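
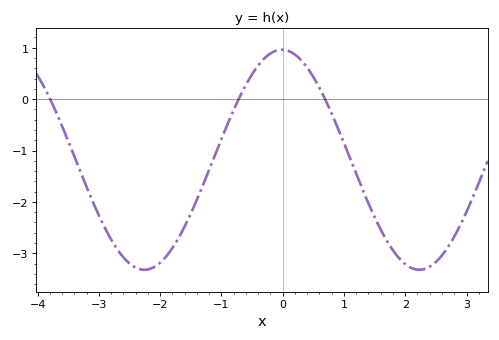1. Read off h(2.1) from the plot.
-3.28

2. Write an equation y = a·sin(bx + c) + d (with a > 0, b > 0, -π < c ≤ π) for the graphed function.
y = 2.14sin(1.4x + 1.59) - 1.18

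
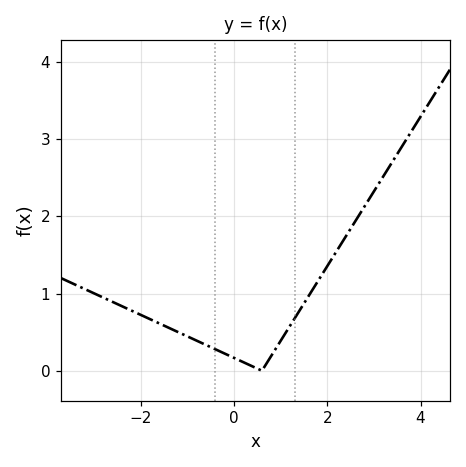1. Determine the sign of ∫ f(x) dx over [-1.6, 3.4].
positive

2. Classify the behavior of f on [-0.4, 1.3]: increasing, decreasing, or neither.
neither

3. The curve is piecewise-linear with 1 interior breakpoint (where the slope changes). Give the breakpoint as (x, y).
(0.6, 0)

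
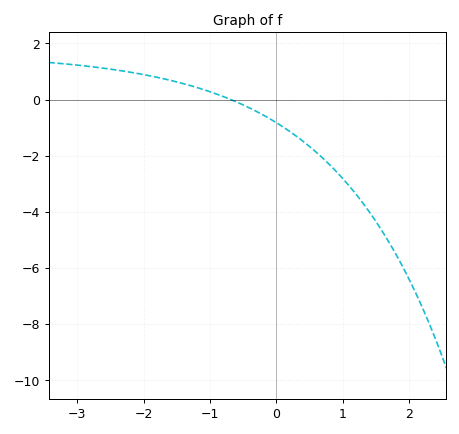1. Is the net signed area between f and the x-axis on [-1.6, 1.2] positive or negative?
negative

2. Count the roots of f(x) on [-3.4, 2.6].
1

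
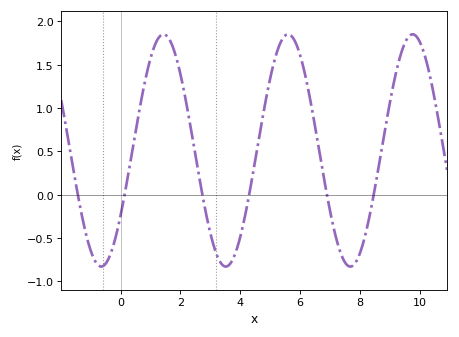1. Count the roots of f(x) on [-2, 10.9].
6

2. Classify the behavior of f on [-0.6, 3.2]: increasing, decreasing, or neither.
neither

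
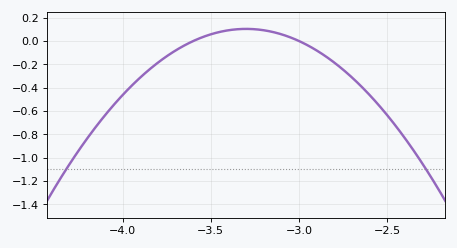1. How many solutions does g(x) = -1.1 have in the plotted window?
2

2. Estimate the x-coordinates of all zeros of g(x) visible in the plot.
-3.6, -3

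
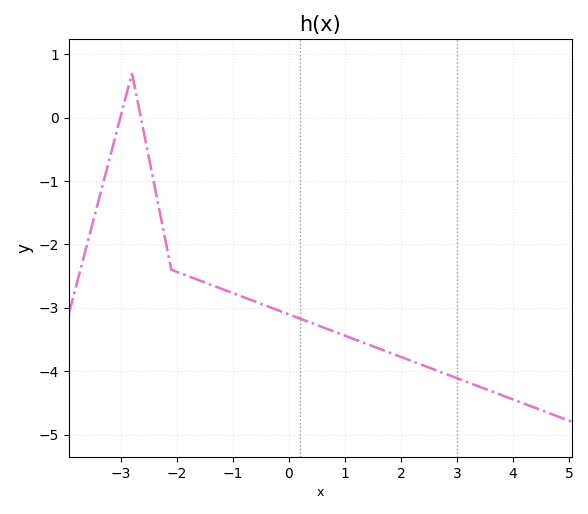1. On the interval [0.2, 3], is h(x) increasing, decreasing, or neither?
decreasing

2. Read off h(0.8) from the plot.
-3.37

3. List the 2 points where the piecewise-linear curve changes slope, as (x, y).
(-2.8, 0.7); (-2.1, -2.4)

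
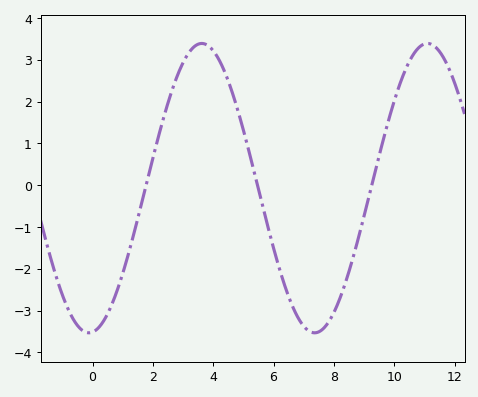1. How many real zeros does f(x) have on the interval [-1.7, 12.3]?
3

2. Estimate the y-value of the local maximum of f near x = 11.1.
3.39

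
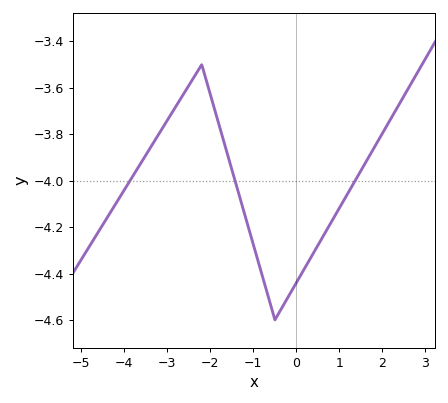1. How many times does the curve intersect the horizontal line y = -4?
3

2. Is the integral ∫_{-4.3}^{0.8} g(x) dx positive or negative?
negative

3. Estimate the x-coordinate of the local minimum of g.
-0.4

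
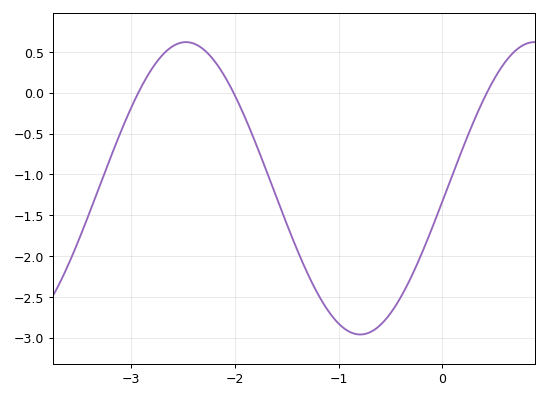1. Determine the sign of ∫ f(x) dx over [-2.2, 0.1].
negative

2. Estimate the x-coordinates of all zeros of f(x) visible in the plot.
-2.9, -2, 0.4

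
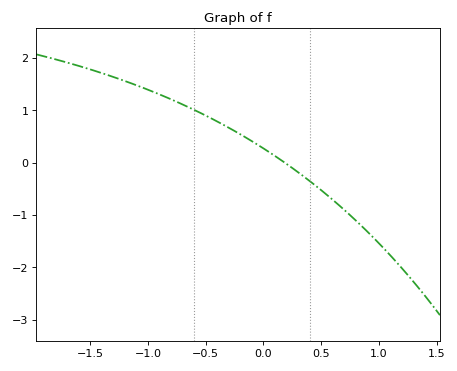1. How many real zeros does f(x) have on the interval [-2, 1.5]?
1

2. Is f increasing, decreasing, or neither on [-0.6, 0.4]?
decreasing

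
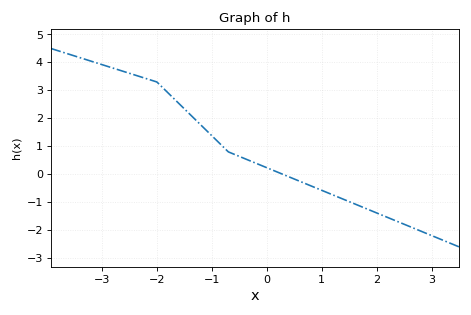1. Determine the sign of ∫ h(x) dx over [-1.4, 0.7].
positive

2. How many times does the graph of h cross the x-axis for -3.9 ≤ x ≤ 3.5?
1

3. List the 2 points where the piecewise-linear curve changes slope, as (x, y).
(-2, 3.3); (-0.7, 0.8)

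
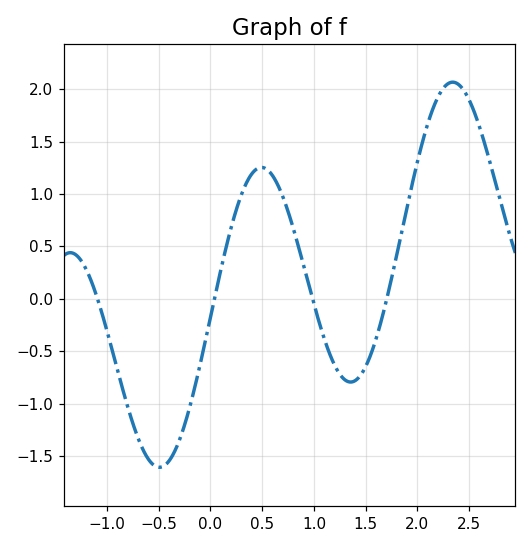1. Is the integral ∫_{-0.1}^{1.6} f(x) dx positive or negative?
positive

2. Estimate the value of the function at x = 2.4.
2.04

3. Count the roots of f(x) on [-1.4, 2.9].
4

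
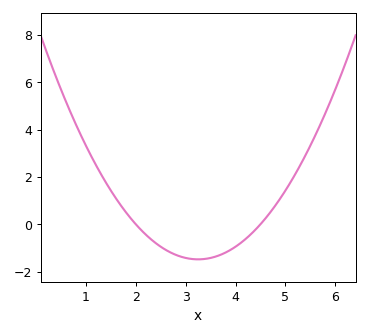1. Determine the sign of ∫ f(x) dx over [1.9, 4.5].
negative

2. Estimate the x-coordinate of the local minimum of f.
3.25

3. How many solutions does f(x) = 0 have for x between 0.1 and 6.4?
2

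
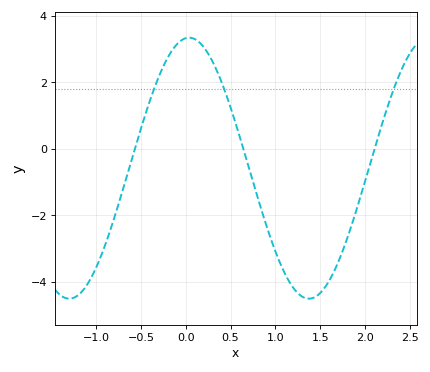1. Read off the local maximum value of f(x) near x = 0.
3.4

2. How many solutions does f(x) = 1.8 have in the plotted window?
3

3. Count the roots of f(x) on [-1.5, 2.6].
3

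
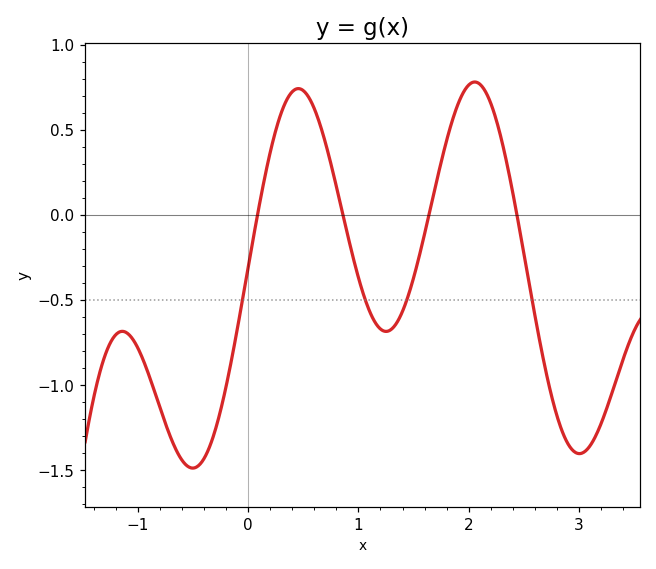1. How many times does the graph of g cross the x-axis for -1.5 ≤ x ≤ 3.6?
4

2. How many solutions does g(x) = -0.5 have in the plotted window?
4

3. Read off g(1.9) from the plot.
0.648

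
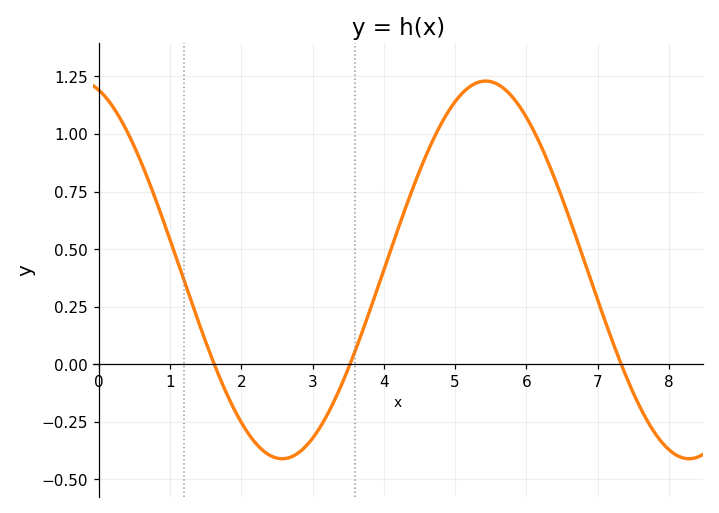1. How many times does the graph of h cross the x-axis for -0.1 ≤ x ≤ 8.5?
3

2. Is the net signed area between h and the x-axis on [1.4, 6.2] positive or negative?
positive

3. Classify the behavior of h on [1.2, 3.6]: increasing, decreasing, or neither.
neither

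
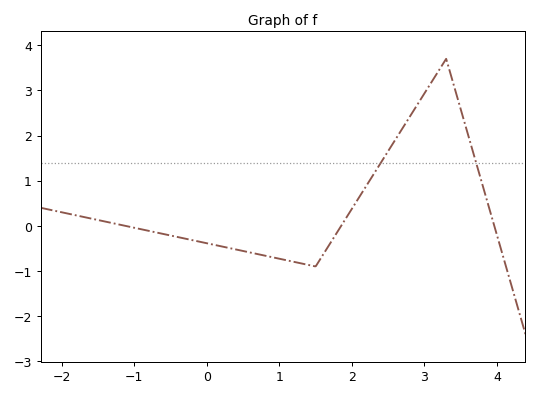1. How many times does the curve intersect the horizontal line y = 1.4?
2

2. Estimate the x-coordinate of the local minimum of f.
1.5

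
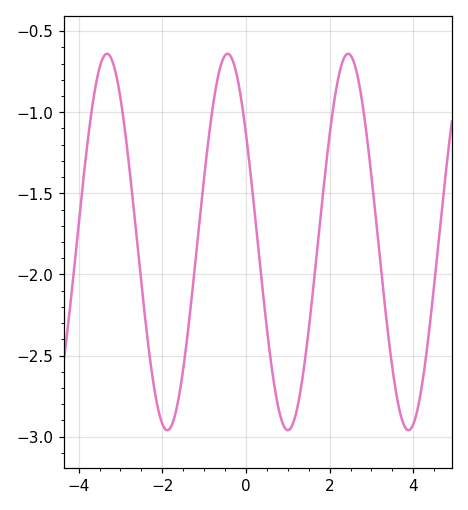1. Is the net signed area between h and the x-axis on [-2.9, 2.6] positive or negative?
negative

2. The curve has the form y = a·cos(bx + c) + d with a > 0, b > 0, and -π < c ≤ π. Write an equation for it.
y = 1.16cos(2.2x + 0.96) - 1.8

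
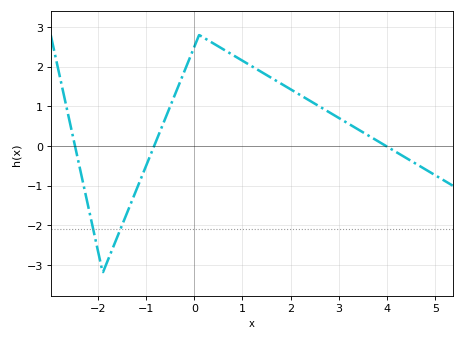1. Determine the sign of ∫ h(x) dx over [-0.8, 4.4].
positive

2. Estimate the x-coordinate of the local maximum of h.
0.103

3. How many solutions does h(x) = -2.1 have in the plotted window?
2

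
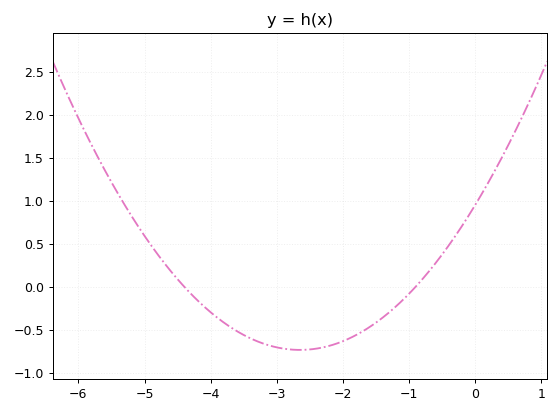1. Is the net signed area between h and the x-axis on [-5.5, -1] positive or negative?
negative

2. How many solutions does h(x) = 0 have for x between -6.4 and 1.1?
2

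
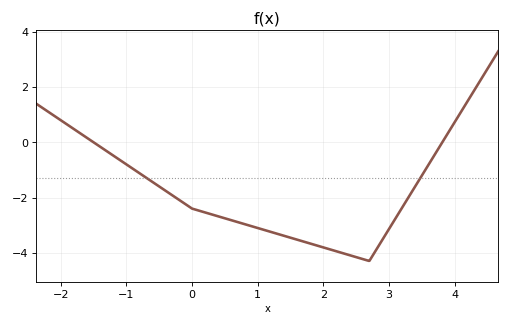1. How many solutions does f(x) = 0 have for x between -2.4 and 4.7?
2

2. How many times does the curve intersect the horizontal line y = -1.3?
2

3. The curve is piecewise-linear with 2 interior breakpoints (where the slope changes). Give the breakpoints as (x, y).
(0, -2.4); (2.7, -4.3)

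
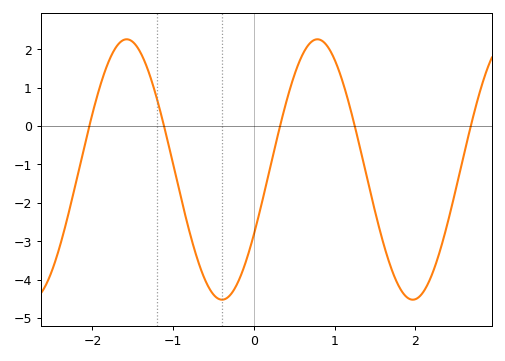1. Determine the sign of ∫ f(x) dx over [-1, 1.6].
negative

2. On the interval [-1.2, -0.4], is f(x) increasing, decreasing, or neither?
decreasing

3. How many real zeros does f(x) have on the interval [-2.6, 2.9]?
5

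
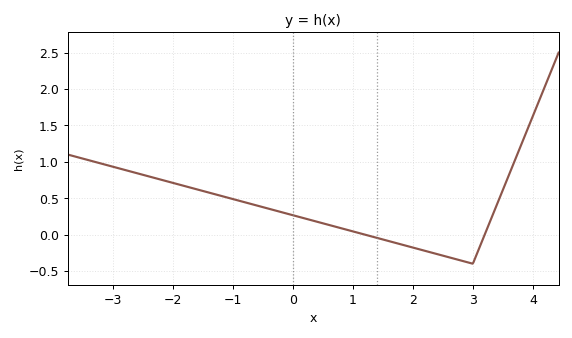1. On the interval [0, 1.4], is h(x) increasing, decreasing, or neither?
decreasing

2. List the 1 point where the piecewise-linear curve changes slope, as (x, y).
(3, -0.4)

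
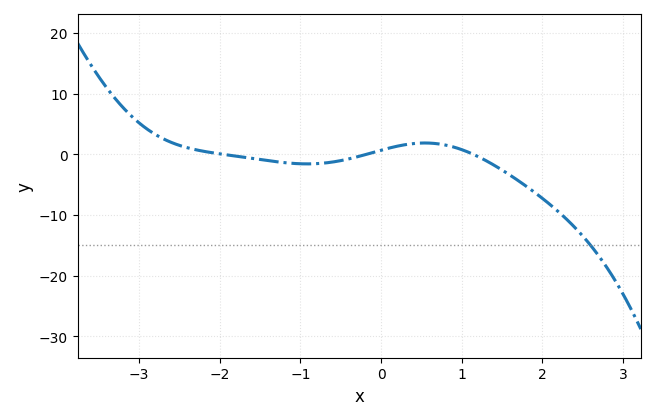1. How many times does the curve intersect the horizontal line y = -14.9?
1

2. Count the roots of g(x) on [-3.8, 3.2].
3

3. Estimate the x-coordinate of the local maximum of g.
0.543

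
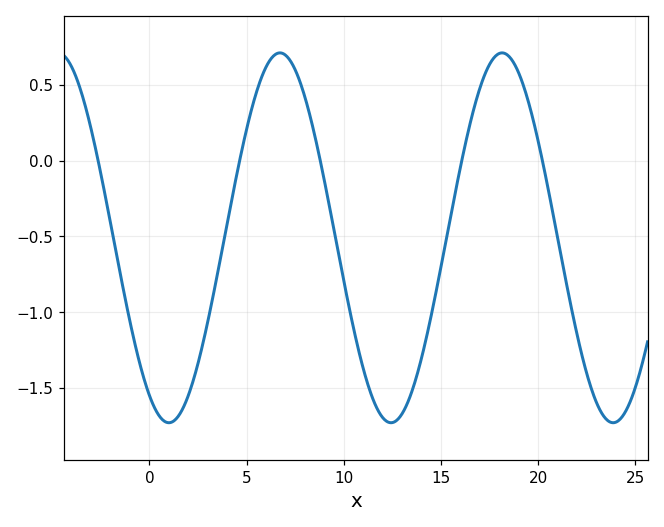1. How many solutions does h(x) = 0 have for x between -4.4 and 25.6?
5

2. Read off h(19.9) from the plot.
0.2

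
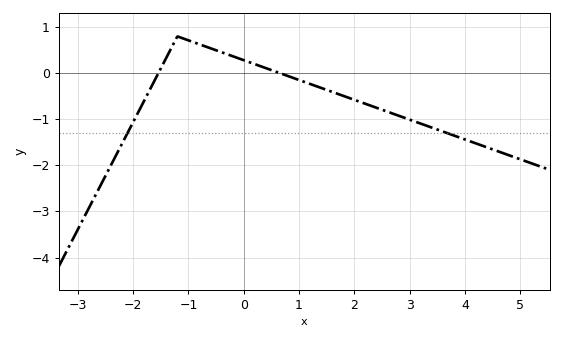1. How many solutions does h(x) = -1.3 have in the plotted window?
2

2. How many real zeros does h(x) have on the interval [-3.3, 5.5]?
2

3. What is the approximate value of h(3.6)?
-1.3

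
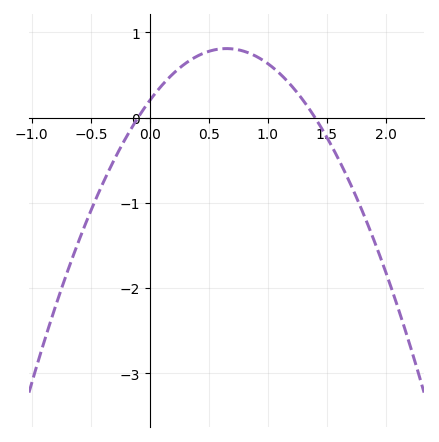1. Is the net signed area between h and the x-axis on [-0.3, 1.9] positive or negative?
positive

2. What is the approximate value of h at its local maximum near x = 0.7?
0.81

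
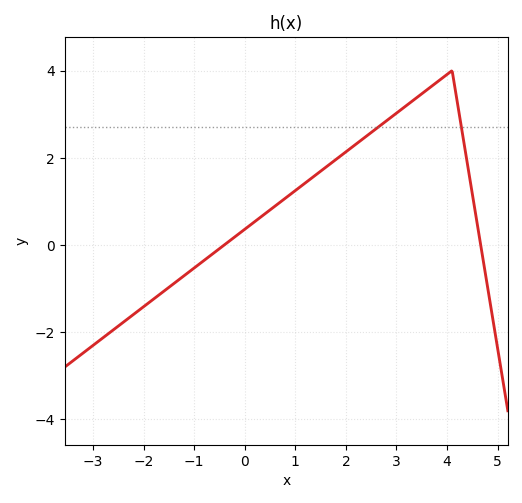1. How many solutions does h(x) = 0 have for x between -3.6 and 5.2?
2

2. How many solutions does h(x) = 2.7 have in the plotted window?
2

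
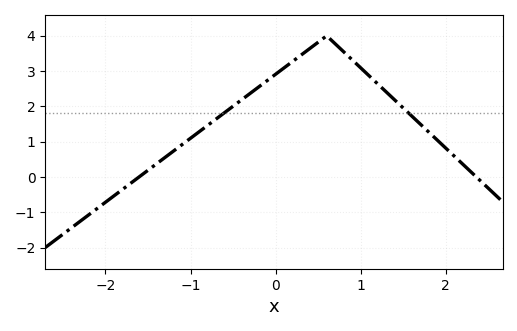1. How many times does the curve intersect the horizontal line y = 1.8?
2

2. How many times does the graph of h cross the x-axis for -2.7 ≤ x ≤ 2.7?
2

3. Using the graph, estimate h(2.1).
0.587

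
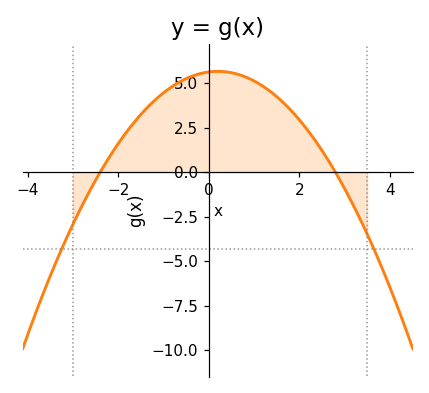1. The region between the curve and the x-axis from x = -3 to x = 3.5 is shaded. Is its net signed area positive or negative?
positive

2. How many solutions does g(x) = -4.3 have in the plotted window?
2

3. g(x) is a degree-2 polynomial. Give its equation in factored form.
y = -0.84(x + 2.4)(x - 2.8)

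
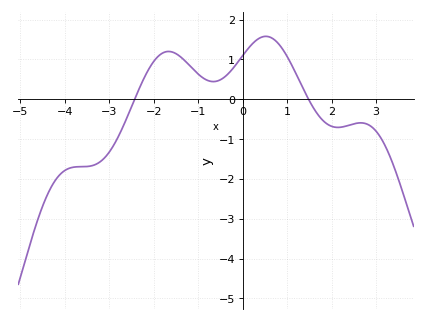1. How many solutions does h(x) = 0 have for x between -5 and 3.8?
2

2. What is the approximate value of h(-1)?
0.634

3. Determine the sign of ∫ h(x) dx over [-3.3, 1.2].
positive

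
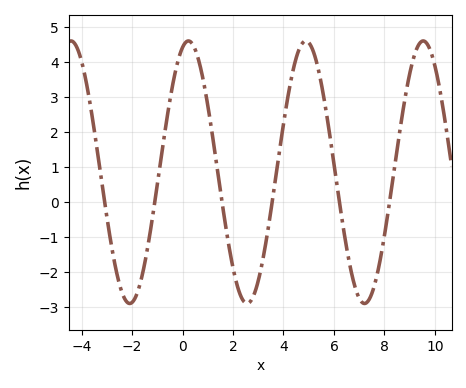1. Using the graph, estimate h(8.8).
2.89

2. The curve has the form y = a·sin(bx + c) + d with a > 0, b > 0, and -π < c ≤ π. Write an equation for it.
y = 3.75sin(1.35x + 1.26) + 0.85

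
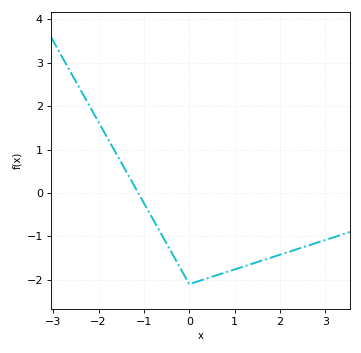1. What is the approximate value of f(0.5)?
-1.9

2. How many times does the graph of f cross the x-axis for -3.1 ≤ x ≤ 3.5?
1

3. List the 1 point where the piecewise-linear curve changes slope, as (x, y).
(0, -2.1)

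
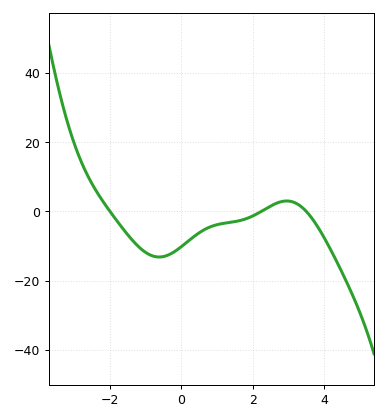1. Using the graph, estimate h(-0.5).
-13.1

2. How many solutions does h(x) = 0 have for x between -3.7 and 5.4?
3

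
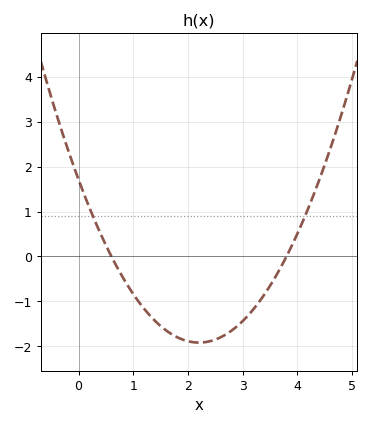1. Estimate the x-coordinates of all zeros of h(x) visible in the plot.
0.6, 3.8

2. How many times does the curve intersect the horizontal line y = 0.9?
2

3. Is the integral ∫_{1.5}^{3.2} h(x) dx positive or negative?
negative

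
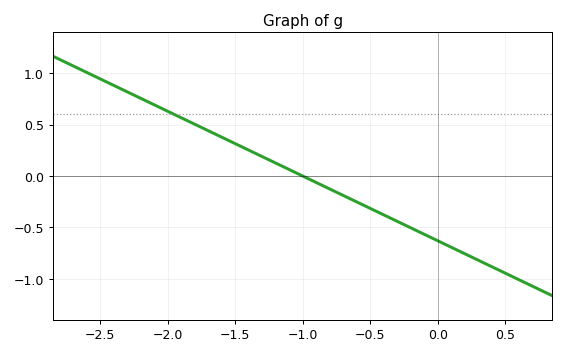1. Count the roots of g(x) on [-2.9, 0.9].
1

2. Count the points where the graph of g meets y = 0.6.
1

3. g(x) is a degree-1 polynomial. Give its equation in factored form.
y = -0.63(x + 1)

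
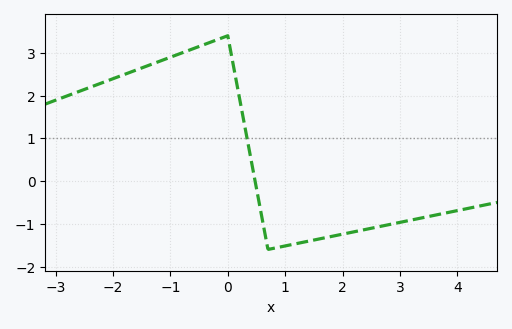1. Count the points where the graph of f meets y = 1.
1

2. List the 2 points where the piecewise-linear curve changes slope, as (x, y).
(0, 3.4); (0.7, -1.6)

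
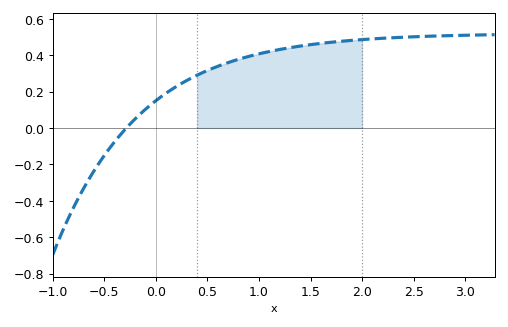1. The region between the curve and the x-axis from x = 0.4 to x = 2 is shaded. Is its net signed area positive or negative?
positive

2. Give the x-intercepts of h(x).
-0.286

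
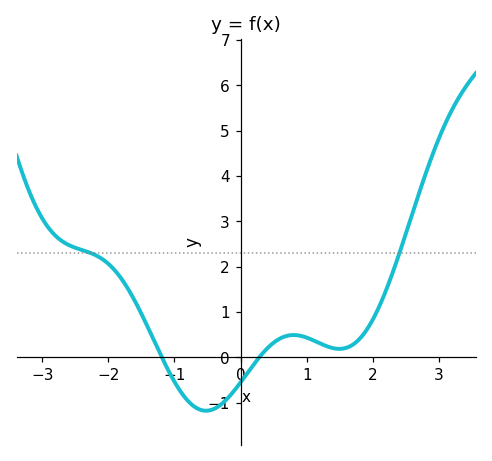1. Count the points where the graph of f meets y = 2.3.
2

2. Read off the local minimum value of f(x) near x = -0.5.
-1.2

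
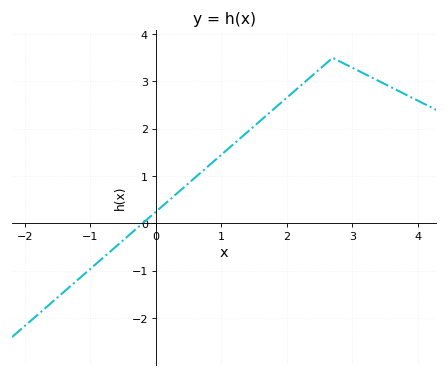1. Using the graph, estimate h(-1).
-1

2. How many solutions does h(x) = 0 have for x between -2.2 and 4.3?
1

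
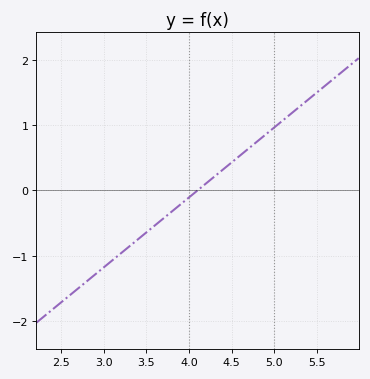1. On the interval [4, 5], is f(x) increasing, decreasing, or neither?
increasing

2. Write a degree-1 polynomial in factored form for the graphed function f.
y = 1.07(x - 4.1)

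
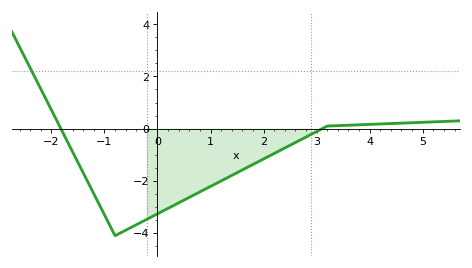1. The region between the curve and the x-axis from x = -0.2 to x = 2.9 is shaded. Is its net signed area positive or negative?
negative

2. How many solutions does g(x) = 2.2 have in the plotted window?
1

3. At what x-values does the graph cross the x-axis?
-1.8, 3.2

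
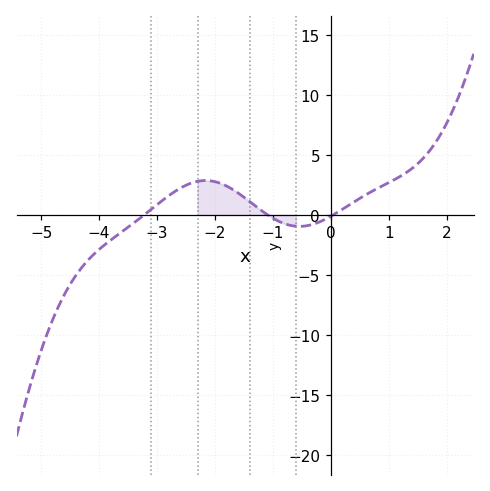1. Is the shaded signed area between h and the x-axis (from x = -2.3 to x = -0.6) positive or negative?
positive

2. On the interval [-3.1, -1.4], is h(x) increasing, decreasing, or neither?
neither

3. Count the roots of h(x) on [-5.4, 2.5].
3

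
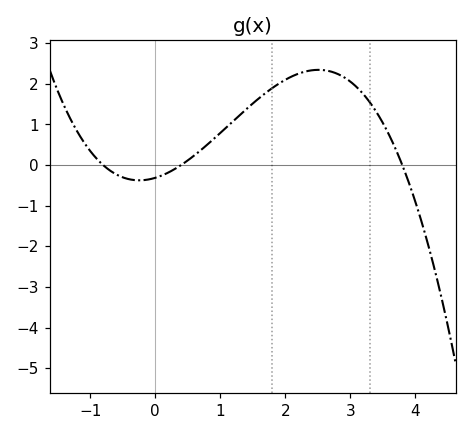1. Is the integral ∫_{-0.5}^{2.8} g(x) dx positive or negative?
positive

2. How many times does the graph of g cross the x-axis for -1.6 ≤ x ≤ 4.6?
3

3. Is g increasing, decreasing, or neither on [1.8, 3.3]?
neither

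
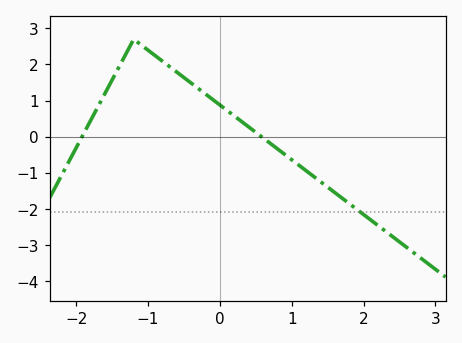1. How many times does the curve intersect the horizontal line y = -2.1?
1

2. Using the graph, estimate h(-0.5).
1.64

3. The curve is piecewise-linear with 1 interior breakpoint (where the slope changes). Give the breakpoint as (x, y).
(-1.2, 2.7)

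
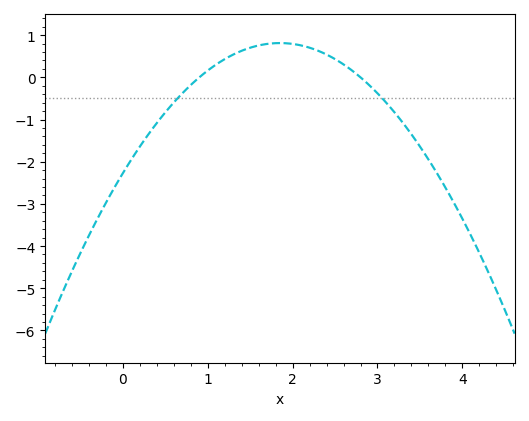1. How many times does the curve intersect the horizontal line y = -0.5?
2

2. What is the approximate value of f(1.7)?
0.8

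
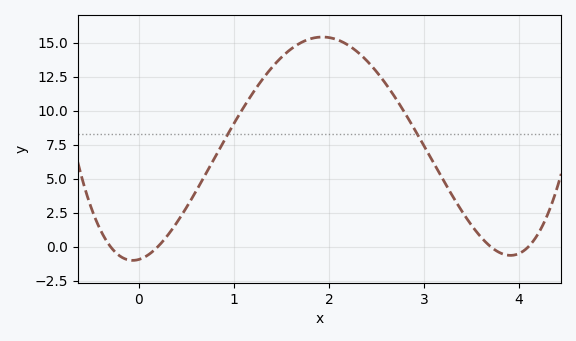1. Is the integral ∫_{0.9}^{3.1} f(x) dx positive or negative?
positive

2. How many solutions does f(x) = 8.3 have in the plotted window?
2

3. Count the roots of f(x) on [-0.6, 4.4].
4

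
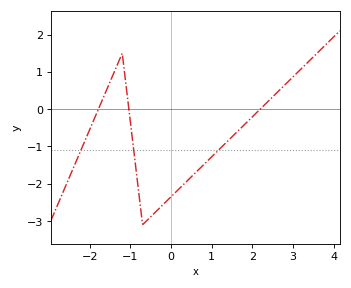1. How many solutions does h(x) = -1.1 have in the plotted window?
3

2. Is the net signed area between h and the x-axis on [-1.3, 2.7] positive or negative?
negative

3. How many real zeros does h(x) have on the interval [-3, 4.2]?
3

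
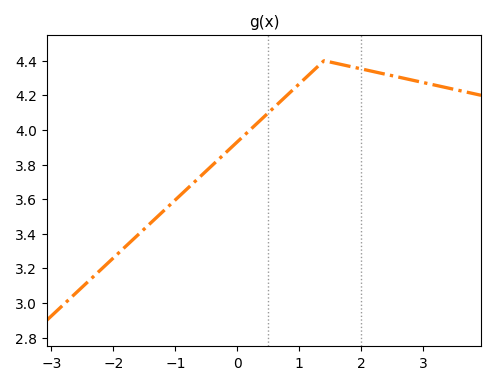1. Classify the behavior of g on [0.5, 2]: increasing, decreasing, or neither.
neither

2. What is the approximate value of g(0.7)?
4.16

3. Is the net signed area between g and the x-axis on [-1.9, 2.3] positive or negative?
positive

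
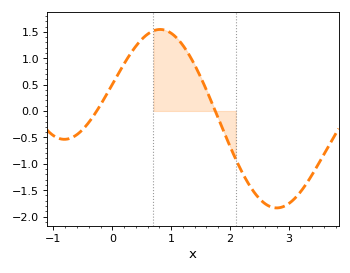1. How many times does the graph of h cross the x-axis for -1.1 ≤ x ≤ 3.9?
2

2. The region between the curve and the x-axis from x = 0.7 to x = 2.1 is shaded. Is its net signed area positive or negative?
positive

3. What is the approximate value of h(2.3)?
-1.35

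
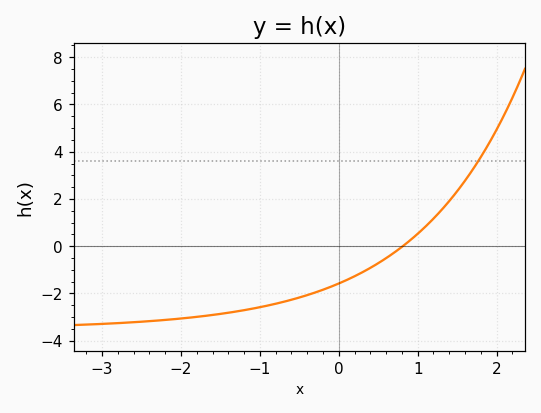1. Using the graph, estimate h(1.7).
3.26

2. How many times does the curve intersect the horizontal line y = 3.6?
1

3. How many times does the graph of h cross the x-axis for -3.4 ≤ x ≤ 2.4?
1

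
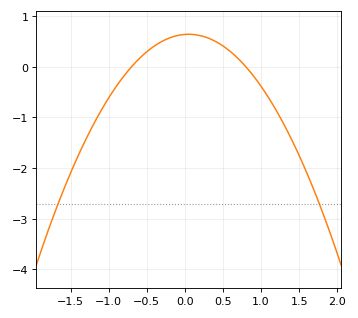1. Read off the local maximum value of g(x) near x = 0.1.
0.641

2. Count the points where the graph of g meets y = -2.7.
2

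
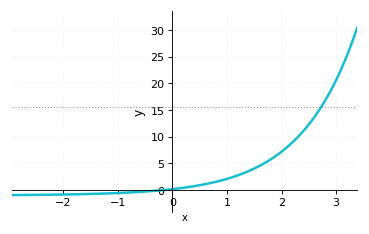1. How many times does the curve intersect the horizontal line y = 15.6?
1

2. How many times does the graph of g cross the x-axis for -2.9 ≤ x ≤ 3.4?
1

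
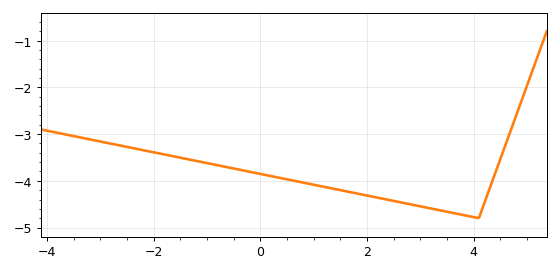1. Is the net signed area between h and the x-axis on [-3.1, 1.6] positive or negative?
negative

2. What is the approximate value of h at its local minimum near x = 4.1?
-4.8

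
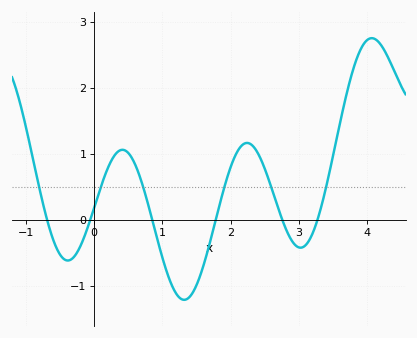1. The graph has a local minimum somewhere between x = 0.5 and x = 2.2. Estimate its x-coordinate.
1.32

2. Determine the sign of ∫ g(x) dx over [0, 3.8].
positive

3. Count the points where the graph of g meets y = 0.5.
6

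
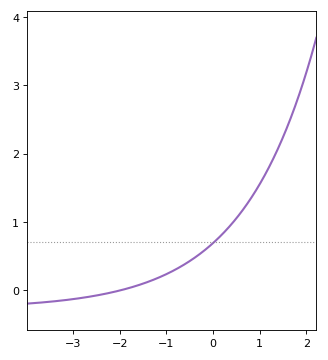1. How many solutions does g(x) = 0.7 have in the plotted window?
1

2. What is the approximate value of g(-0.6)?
0.384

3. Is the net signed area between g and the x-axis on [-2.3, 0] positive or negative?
positive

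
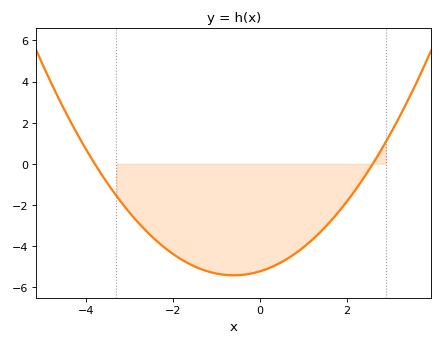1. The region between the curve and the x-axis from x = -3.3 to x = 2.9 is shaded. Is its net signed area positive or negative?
negative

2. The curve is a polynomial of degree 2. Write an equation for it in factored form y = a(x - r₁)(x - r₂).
y = 0.53(x + 3.8)(x - 2.6)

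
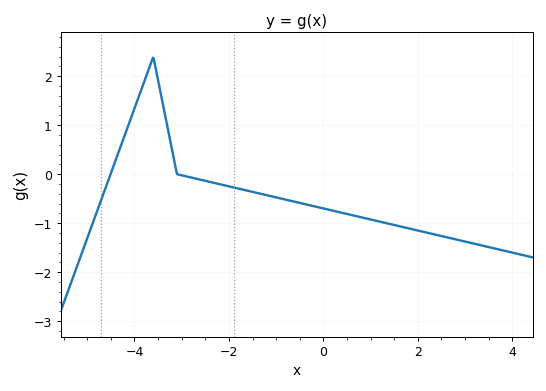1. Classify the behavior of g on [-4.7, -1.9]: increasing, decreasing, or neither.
neither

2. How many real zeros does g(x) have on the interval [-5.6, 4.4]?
2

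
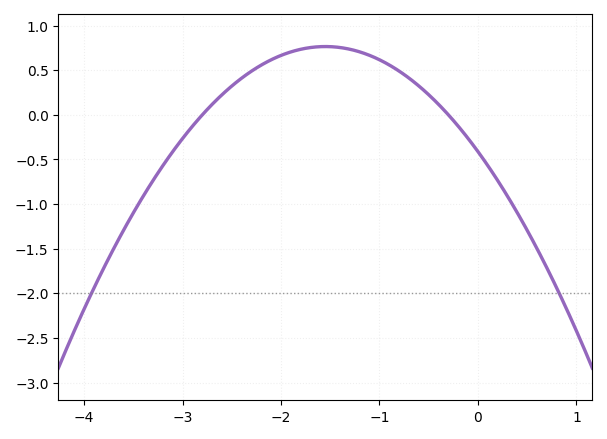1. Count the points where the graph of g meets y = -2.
2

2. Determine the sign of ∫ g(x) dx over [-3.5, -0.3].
positive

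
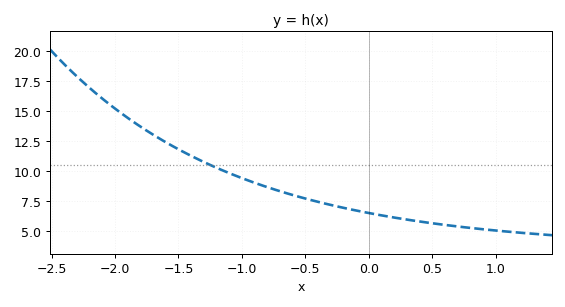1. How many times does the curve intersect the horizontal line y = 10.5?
1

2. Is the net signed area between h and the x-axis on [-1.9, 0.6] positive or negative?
positive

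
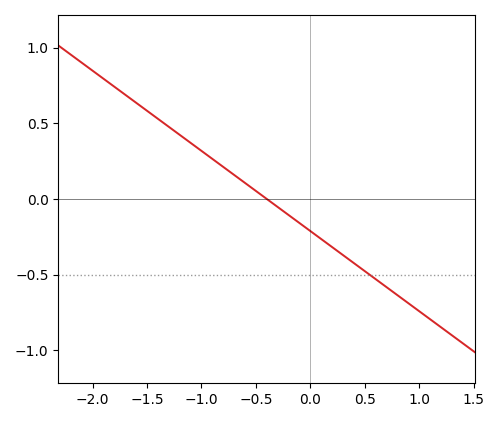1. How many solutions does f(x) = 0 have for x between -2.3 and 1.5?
1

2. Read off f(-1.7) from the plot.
0.689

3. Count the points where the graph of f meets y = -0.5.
1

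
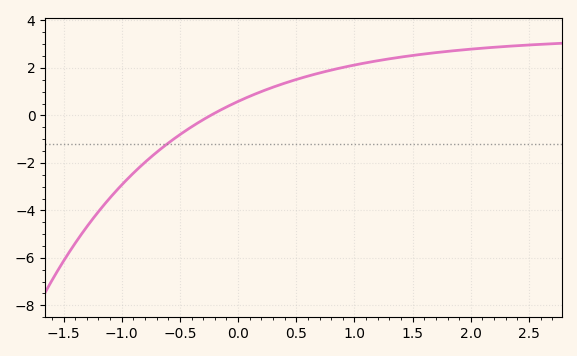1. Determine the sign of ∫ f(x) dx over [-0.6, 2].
positive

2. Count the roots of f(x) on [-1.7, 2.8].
1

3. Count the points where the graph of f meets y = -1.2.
1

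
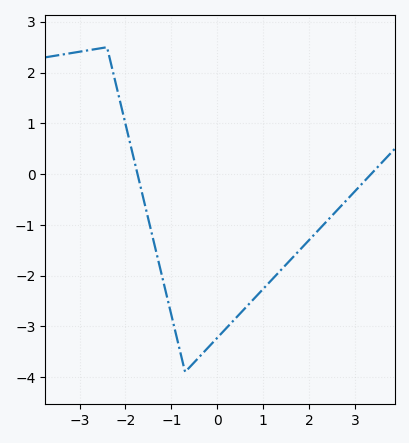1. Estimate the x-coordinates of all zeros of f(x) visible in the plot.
-1.8, 3.4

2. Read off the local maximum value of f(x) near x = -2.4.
2.5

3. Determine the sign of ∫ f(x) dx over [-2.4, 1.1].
negative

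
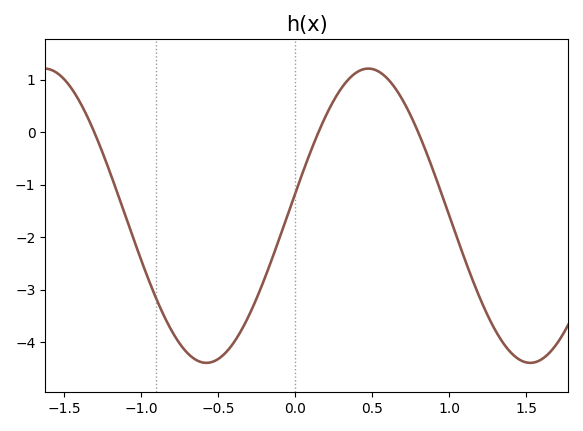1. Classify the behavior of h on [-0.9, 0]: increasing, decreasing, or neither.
neither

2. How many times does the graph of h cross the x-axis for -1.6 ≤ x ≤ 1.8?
3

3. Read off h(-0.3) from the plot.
-3.49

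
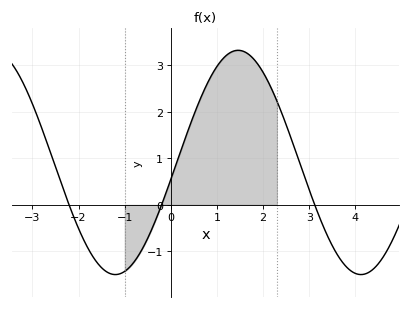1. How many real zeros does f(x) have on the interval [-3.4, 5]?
3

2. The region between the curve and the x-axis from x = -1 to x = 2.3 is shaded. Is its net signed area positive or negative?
positive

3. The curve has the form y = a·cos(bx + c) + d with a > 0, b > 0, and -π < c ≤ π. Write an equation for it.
y = 2.41cos(1.2x - 1.7) + 0.91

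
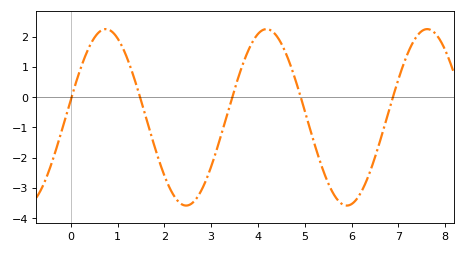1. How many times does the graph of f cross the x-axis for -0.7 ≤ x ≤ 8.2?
5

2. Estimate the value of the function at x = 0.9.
2.14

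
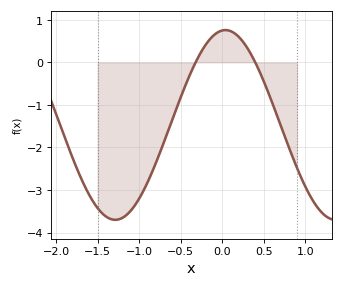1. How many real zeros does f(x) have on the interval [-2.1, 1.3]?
2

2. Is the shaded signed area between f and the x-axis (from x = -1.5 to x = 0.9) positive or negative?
negative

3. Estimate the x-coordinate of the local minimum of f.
-1.29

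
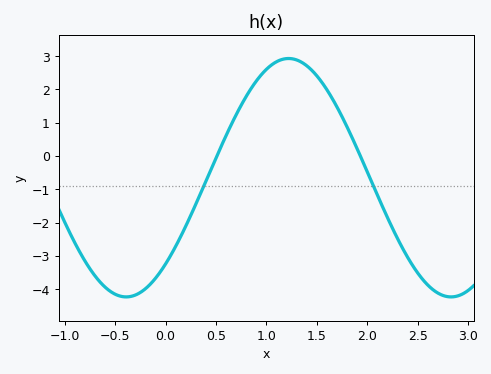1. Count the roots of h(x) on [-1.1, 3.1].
2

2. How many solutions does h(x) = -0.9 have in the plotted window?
2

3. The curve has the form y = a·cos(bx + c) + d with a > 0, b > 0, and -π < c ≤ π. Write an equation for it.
y = 3.58cos(1.9x - 2.4) - 0.65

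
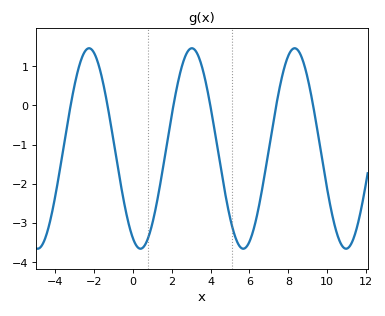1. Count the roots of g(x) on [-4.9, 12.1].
6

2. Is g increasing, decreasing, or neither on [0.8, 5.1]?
neither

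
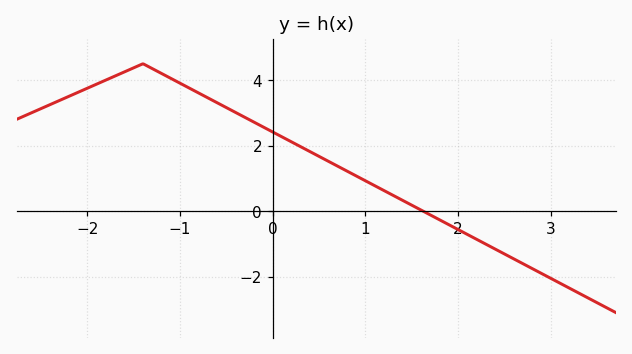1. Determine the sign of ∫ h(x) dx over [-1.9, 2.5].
positive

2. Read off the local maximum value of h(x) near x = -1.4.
4.4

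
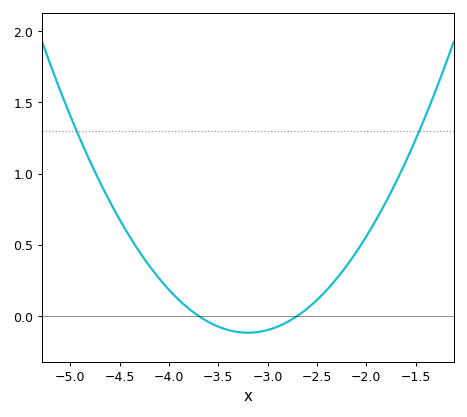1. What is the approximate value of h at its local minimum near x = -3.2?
-0.117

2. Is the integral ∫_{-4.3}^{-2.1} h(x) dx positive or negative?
positive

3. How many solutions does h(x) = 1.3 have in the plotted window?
2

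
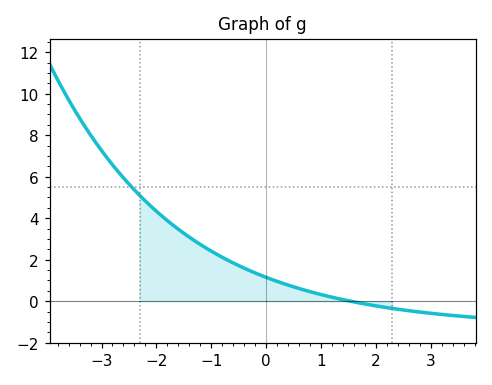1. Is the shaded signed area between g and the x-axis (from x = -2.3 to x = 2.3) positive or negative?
positive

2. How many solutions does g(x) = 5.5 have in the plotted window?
1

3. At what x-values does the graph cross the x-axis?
1.6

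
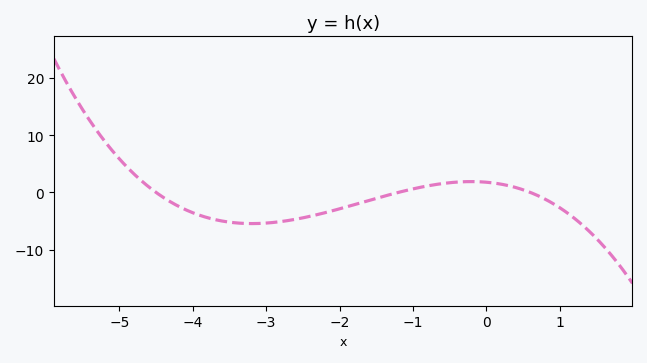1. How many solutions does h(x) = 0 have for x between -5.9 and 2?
3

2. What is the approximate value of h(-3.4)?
-5.32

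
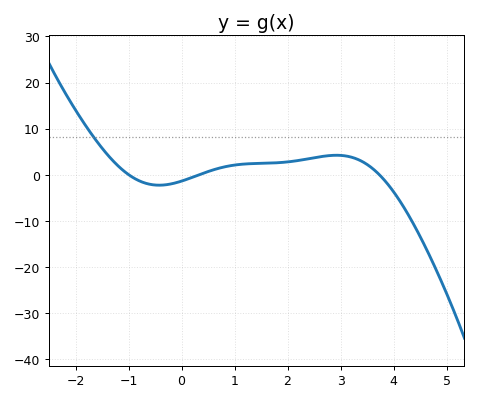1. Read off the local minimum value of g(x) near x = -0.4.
-2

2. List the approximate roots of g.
-1, 0.4, 3.8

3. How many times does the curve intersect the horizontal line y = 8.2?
1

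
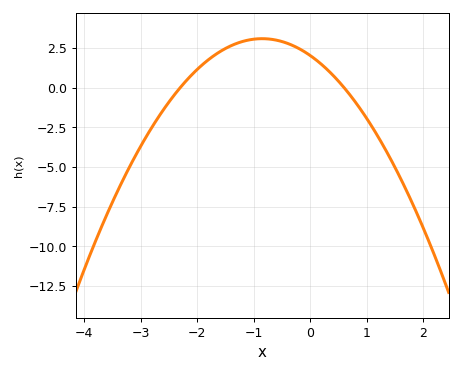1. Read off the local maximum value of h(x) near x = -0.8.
3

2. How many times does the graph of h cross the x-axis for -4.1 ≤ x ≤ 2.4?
2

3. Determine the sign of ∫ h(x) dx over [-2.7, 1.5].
positive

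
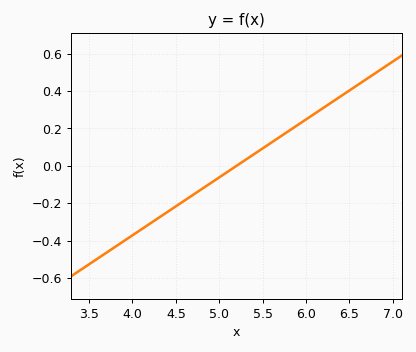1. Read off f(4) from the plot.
-0.372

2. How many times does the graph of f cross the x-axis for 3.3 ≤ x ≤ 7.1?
1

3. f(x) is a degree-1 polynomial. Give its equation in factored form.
y = 0.31(x - 5.2)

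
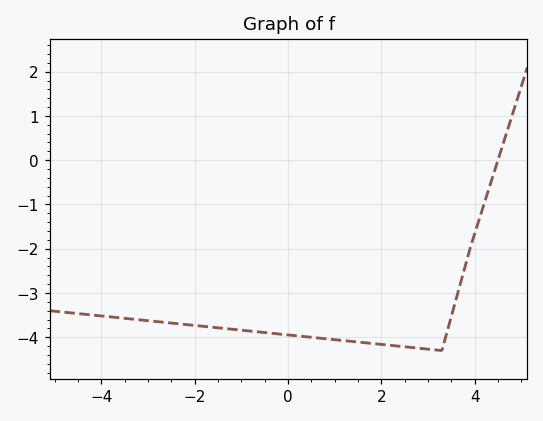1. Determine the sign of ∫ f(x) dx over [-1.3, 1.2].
negative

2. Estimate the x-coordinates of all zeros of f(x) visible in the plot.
4.5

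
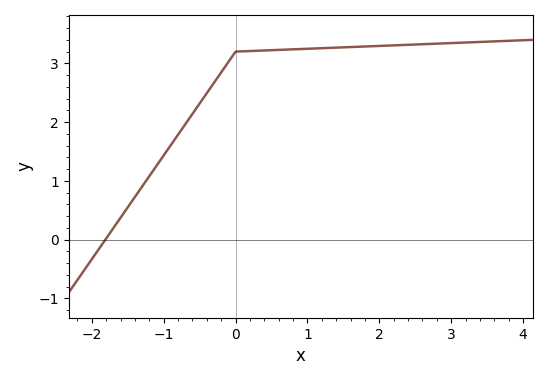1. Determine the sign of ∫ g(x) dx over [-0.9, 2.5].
positive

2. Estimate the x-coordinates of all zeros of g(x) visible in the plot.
-1.81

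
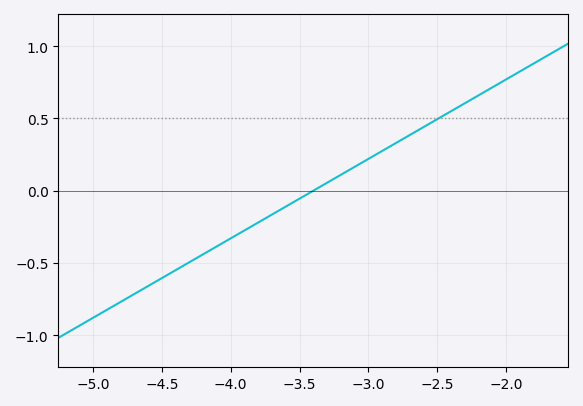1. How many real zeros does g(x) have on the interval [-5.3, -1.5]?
1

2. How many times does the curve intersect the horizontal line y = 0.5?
1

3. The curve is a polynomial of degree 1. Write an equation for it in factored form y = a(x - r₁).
y = 0.55(x + 3.4)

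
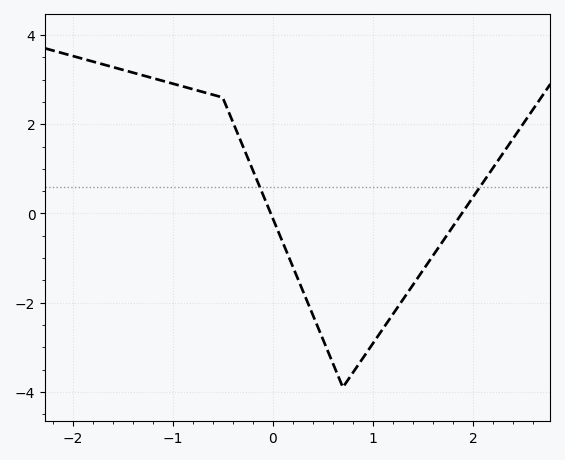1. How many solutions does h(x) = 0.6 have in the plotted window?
2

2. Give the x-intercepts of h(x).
0, 1.9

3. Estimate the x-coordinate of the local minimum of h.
0.7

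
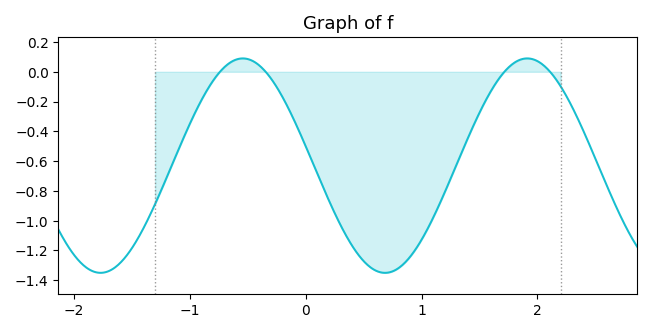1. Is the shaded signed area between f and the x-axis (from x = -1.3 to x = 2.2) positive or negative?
negative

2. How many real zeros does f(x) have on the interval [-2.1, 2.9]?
4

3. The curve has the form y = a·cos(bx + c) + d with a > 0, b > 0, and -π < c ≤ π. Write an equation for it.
y = 0.72cos(2.6x + 1.4) - 0.63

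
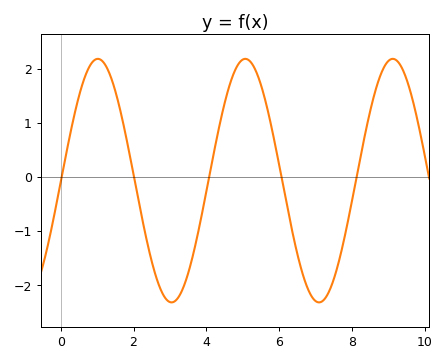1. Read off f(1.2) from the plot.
2.1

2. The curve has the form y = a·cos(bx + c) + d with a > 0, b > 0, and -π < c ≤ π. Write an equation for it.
y = 2.25cos(1.6x - 1.6) - 0.07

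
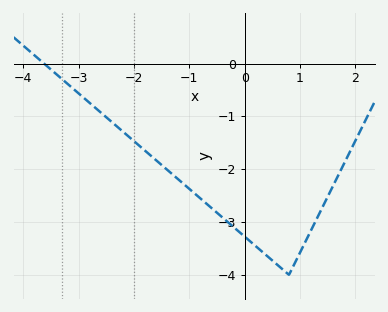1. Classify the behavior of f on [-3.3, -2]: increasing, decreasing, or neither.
decreasing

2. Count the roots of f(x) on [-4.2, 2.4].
1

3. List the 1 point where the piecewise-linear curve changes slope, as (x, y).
(0.8, -4)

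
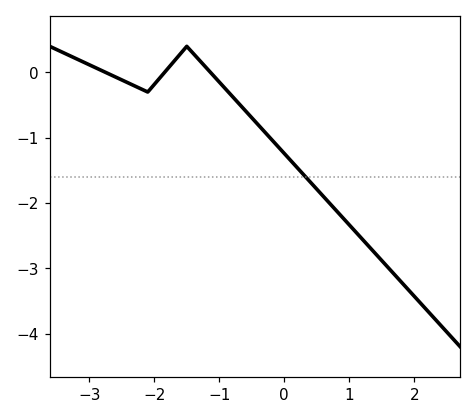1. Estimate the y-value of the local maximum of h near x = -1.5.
0.399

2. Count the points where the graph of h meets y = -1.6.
1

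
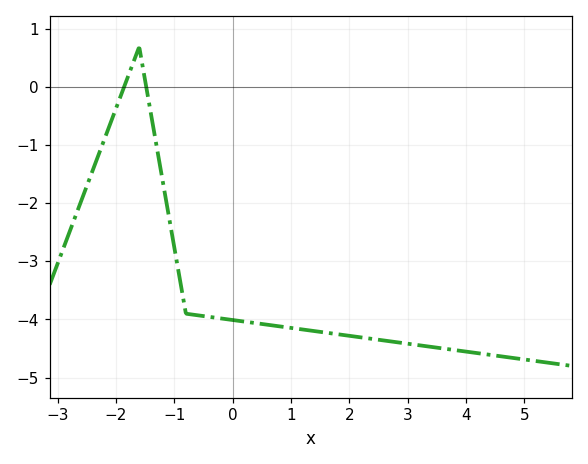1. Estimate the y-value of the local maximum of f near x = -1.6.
0.7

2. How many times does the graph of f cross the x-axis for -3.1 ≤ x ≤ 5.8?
2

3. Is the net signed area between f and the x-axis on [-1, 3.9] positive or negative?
negative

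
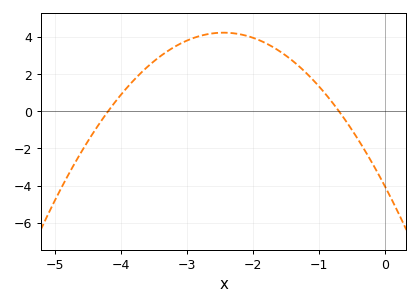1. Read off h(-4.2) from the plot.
0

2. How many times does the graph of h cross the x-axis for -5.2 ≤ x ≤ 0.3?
2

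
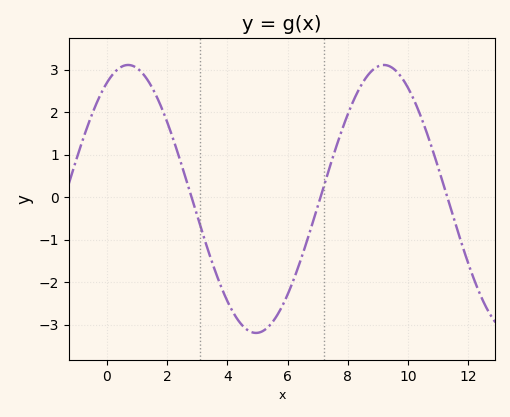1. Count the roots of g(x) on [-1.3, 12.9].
3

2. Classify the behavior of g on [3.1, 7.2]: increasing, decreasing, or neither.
neither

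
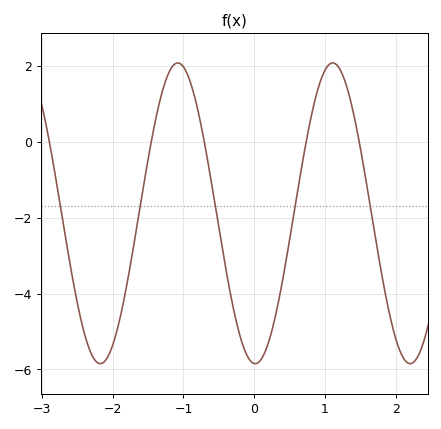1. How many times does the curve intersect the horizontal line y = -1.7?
5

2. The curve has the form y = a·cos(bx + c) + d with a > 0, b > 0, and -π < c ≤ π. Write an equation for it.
y = 3.97cos(2.9x + 3.1) - 1.88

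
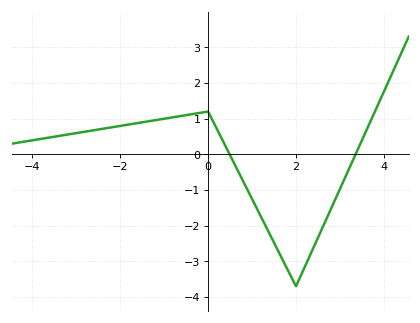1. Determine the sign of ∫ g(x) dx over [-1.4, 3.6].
negative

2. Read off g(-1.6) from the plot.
0.9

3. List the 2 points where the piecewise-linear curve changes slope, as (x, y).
(0, 1.2); (2, -3.7)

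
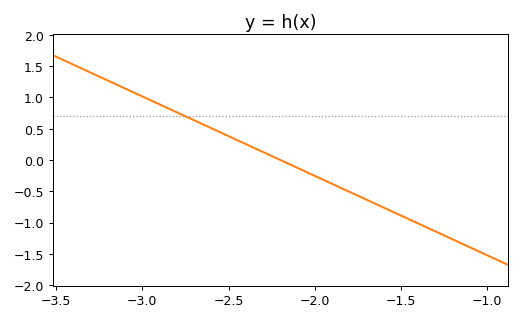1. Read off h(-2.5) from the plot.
0.4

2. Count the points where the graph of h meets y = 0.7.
1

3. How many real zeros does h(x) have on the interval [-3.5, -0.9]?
1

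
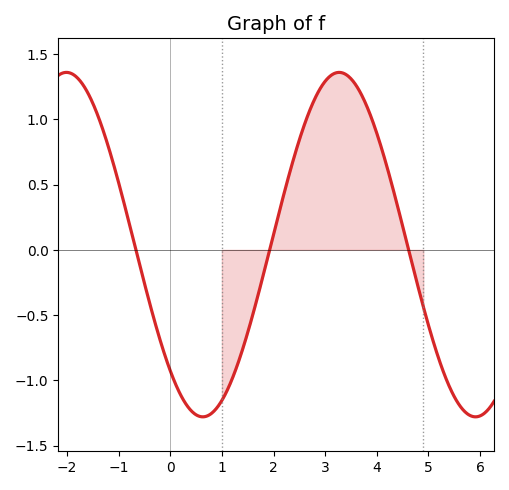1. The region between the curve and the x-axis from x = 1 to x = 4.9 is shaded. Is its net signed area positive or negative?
positive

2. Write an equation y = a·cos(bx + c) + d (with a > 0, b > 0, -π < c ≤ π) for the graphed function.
y = 1.32cos(1.2x + 2.4) + 0.04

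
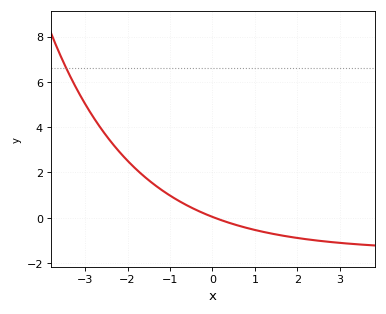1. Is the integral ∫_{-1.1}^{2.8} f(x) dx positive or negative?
negative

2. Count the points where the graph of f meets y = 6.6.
1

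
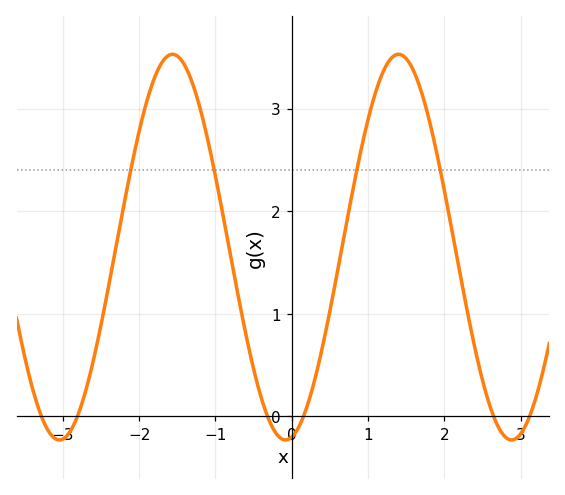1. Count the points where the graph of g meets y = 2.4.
4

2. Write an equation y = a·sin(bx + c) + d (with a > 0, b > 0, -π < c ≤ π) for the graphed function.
y = 1.88sin(2.12x - 1.4) + 1.65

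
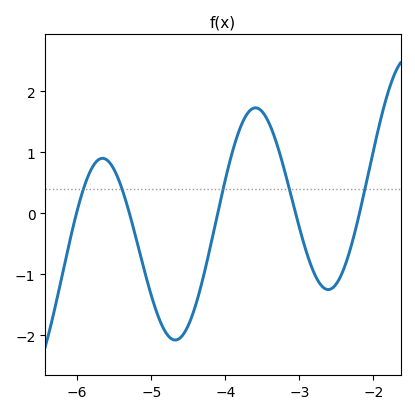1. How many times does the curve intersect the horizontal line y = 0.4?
5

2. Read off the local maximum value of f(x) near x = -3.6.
1.7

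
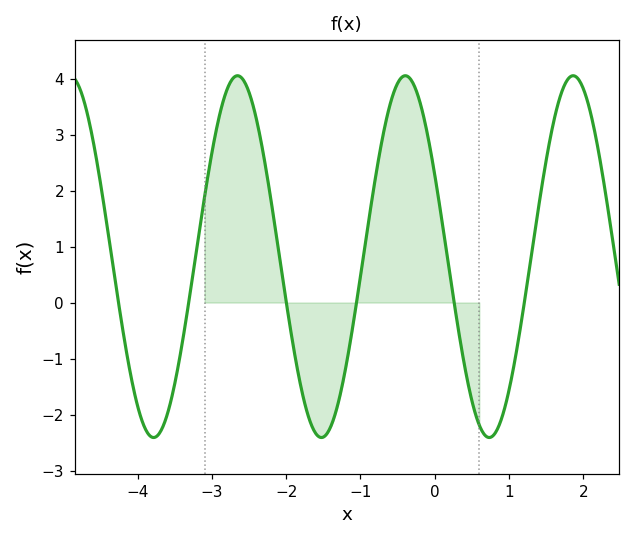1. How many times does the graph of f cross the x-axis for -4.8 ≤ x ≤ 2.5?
6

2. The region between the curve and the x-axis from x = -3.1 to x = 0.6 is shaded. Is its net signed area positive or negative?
positive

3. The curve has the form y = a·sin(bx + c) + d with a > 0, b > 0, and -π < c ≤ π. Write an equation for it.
y = 3.23sin(2.78x + 2.67) + 0.82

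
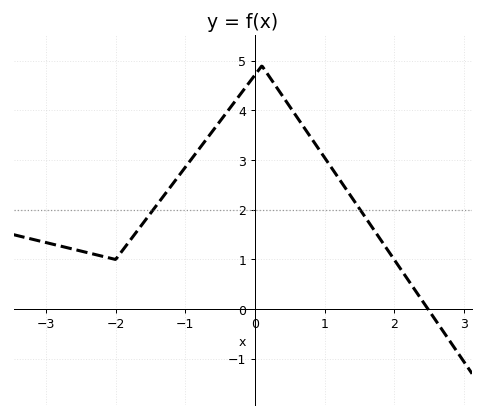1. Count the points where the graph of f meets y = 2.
2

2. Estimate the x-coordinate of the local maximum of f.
0.099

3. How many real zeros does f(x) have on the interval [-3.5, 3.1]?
1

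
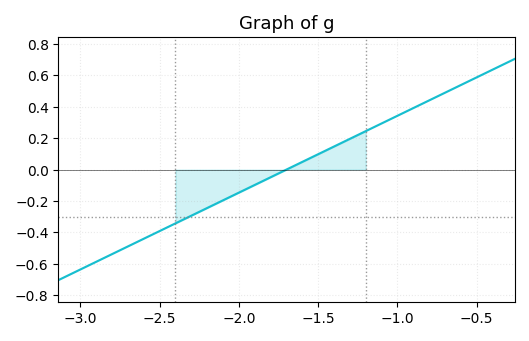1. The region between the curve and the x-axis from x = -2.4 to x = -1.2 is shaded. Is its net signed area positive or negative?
negative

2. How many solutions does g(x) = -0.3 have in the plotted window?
1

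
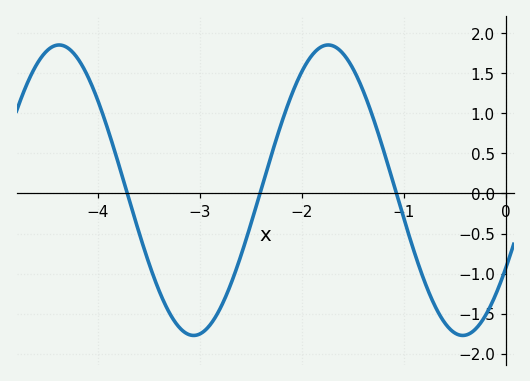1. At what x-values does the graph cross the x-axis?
-3.71, -2.41, -1.07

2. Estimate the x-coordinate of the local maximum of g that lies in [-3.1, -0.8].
-1.74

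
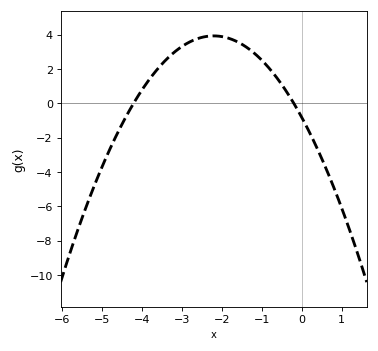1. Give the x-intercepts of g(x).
-4.2, -0.2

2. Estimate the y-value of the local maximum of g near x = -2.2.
4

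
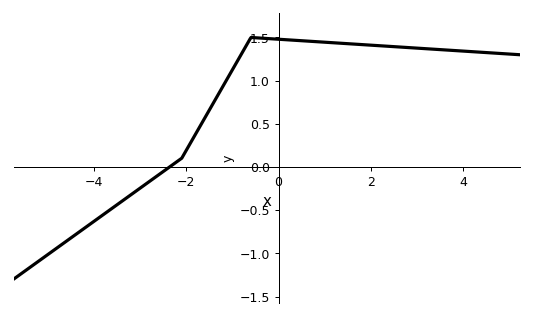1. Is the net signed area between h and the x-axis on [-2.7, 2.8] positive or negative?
positive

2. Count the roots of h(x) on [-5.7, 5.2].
1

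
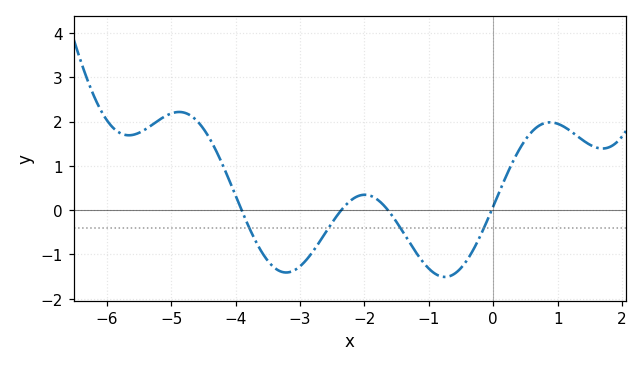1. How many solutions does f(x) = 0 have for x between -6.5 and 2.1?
4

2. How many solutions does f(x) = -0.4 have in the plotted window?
4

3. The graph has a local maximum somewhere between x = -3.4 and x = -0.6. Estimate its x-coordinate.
-2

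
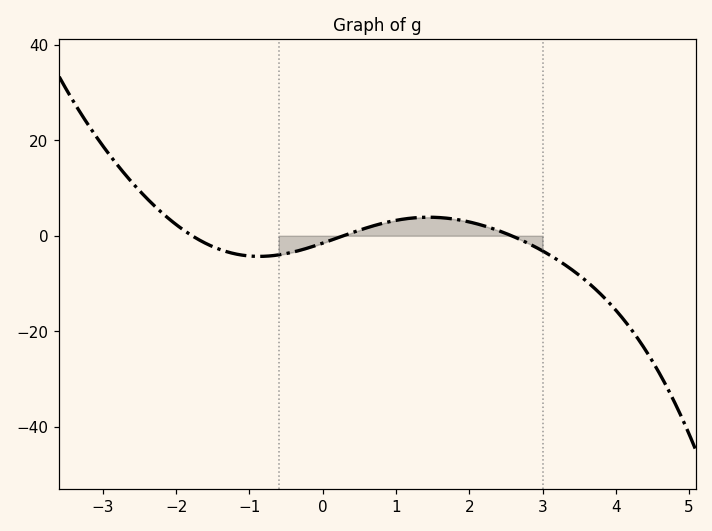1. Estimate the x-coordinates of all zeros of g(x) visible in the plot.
-1.78, 0.283, 2.58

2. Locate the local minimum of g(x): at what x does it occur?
-0.866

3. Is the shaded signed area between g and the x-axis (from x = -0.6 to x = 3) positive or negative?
positive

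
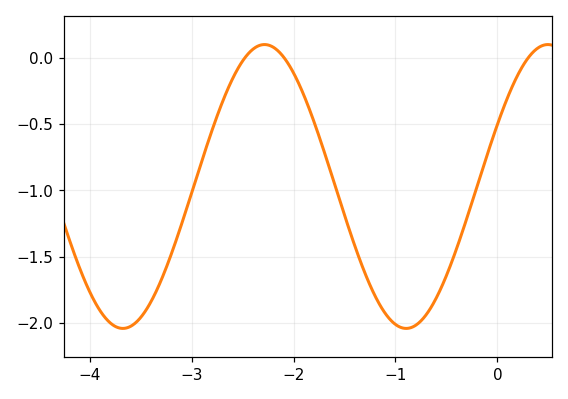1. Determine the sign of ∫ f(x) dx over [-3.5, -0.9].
negative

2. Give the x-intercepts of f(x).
-2.48, -2.09, 0.302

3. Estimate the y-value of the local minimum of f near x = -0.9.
-2.04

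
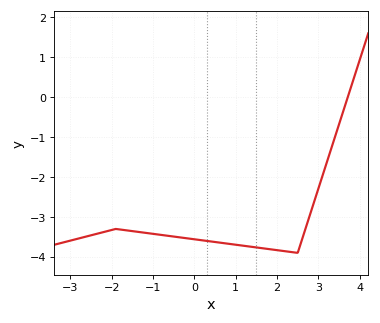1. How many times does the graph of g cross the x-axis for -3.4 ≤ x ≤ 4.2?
1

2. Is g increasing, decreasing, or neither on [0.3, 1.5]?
decreasing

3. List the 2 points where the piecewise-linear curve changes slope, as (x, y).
(-1.9, -3.3); (2.5, -3.9)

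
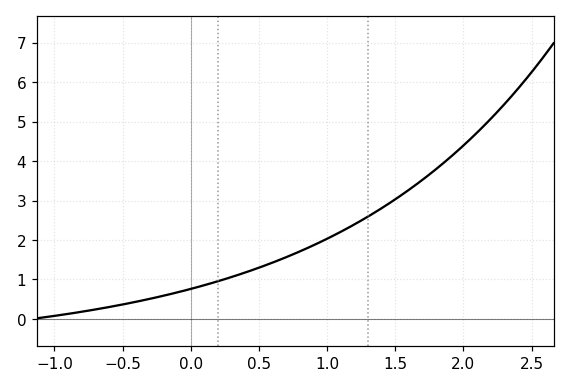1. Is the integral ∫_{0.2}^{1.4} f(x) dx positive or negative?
positive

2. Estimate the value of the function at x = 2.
4.39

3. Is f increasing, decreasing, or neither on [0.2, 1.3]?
increasing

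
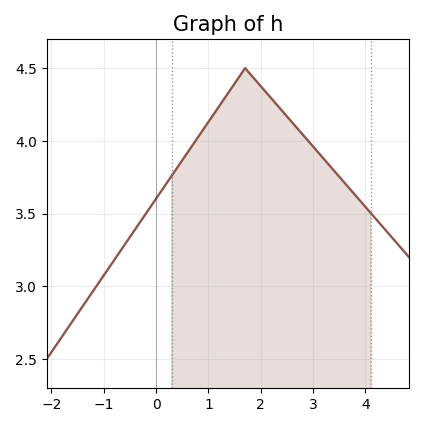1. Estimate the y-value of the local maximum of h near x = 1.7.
4.5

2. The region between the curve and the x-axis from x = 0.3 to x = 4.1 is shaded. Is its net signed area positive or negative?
positive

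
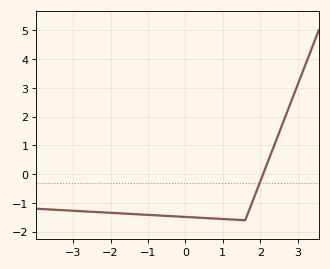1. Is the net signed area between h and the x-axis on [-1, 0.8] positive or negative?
negative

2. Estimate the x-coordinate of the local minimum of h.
1.6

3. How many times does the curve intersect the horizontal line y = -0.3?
1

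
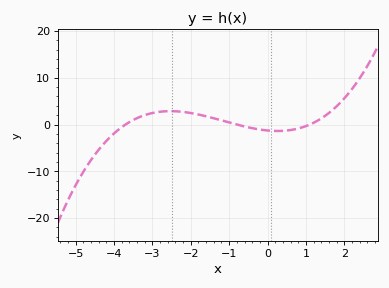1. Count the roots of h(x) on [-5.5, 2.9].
3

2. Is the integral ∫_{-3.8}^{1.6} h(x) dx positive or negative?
positive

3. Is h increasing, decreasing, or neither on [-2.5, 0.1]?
decreasing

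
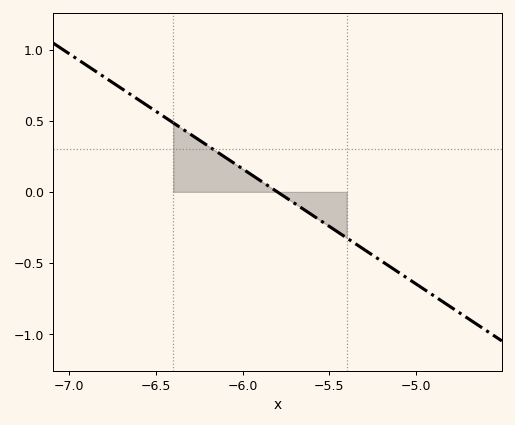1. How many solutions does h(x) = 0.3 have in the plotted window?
1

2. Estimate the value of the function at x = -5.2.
-0.5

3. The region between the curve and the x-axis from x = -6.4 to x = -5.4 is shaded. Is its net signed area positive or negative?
positive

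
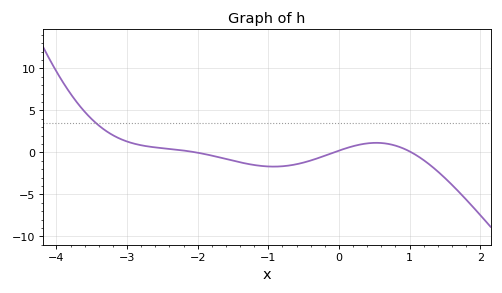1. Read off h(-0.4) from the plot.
-1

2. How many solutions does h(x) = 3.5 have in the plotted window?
1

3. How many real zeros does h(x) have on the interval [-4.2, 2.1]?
3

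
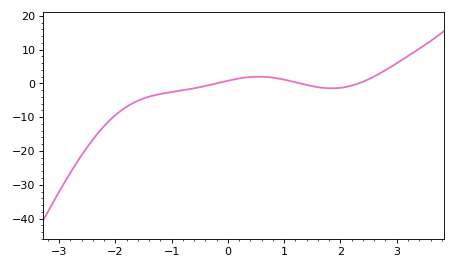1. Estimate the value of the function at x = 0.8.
1.68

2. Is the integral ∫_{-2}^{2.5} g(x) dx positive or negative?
negative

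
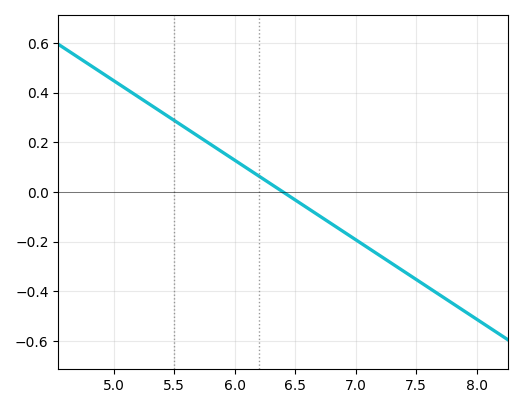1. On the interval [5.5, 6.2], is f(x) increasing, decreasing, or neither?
decreasing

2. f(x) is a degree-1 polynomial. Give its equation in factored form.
y = -0.32(x - 6.4)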